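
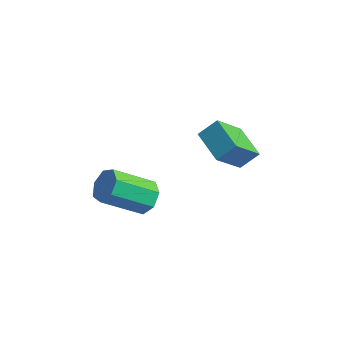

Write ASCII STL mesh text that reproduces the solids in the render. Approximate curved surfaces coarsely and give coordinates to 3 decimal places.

solid 
facet normal -0.896 0.377 0.233
outer loop
vertex -2.015 2.423 3.245
vertex -1.552 3.098 3.933
vertex -1.823 3.785 1.779
endloop
endfacet
facet normal -0.432 -0.632 -0.644
outer loop
vertex -0.388 3.182 1.407
vertex -2.015 2.423 3.245
vertex -1.823 3.785 1.779
endloop
endfacet
facet normal -0.896 0.377 0.233
outer loop
vertex -1.823 3.785 1.779
vertex -1.552 3.098 3.933
vertex -1.36 4.46 2.468
endloop
endfacet
facet normal 0.096 0.678 -0.729
outer loop
vertex -1.36 4.46 2.468
vertex -0.388 3.182 1.407
vertex -1.823 3.785 1.779
endloop
endfacet
facet normal -0.096 -0.678 0.729
outer loop
vertex -2.015 2.423 3.245
vertex -0.117 2.495 3.561
vertex -1.552 3.098 3.933
endloop
endfacet
facet normal -0.433 -0.631 -0.644
outer loop
vertex -0.58 1.82 2.872
vertex -2.015 2.423 3.245
vertex -0.388 3.182 1.407
endloop
endfacet
facet normal -0.096 -0.678 0.729
outer loop
vertex -0.58 1.82 2.872
vertex -0.117 2.495 3.561
vertex -2.015 2.423 3.245
endloop
endfacet
facet normal 0.432 0.631 0.644
outer loop
vertex -1.552 3.098 3.933
vertex -0.117 2.495 3.561
vertex -1.36 4.46 2.468
endloop
endfacet
facet normal 0.095 0.678 -0.729
outer loop
vertex 0.075 3.857 2.095
vertex -0.388 3.182 1.407
vertex -1.36 4.46 2.468
endloop
endfacet
facet normal 0.433 0.632 0.643
outer loop
vertex -1.36 4.46 2.468
vertex -0.117 2.495 3.561
vertex 0.075 3.857 2.095
endloop
endfacet
facet normal 0.896 -0.377 -0.233
outer loop
vertex 0.075 3.857 2.095
vertex -0.58 1.82 2.872
vertex -0.388 3.182 1.407
endloop
endfacet
facet normal 0.896 -0.377 -0.233
outer loop
vertex -0.117 2.495 3.561
vertex -0.58 1.82 2.872
vertex 0.075 3.857 2.095
endloop
endfacet
facet normal 0.496 0.642 -0.585
outer loop
vertex -1.736 -0.736 0.987
vertex -2.432 -0.326 0.847
vertex -1.881 -0.209 1.443
endloop
endfacet
facet normal 0.844 -0.198 0.498
outer loop
vertex -1.736 -0.736 0.987
vertex -1.881 -0.209 1.443
vertex -2.792 -2.103 2.233
endloop
endfacet
facet normal 0.844 -0.198 0.498
outer loop
vertex -2.792 -2.103 2.233
vertex -1.881 -0.209 1.443
vertex -2.937 -1.576 2.689
endloop
endfacet
facet normal -0.495 -0.642 0.585
outer loop
vertex -2.792 -2.103 2.233
vertex -2.937 -1.576 2.689
vertex -3.488 -1.694 2.093
endloop
endfacet
facet normal 0.497 0.641 -0.585
outer loop
vertex -1.881 -0.209 1.443
vertex -2.432 -0.326 0.847
vertex -2.441 0.23 1.449
endloop
endfacet
facet normal 0.366 0.456 0.811
outer loop
vertex -1.881 -0.209 1.443
vertex -2.441 0.23 1.449
vertex -2.937 -1.576 2.689
endloop
endfacet
facet normal 0.367 0.456 0.811
outer loop
vertex -2.937 -1.576 2.689
vertex -2.441 0.23 1.449
vertex -3.497 -1.137 2.696
endloop
endfacet
facet normal -0.496 -0.642 0.585
outer loop
vertex -2.937 -1.576 2.689
vertex -3.497 -1.137 2.696
vertex -3.488 -1.694 2.093
endloop
endfacet
facet normal 0.495 0.642 -0.585
outer loop
vertex -2.441 0.23 1.449
vertex -2.432 -0.326 0.847
vertex -2.994 0.25 1.003
endloop
endfacet
facet normal -0.386 0.766 0.513
outer loop
vertex -2.441 0.23 1.449
vertex -2.994 0.25 1.003
vertex -3.497 -1.137 2.696
endloop
endfacet
facet normal -0.387 0.766 0.513
outer loop
vertex -3.497 -1.137 2.696
vertex -2.994 0.25 1.003
vertex -4.05 -1.117 2.249
endloop
endfacet
facet normal -0.496 -0.641 0.585
outer loop
vertex -3.497 -1.137 2.696
vertex -4.05 -1.117 2.249
vertex -3.488 -1.694 2.093
endloop
endfacet
facet normal 0.496 0.642 -0.585
outer loop
vertex -2.994 0.25 1.003
vertex -2.432 -0.326 0.847
vertex -3.124 -0.164 0.438
endloop
endfacet
facet normal -0.849 0.500 -0.171
outer loop
vertex -2.994 0.25 1.003
vertex -3.124 -0.164 0.438
vertex -4.05 -1.117 2.249
endloop
endfacet
facet normal -0.849 0.500 -0.171
outer loop
vertex -4.05 -1.117 2.249
vertex -3.124 -0.164 0.438
vertex -4.18 -1.531 1.685
endloop
endfacet
facet normal -0.496 -0.641 0.585
outer loop
vertex -4.05 -1.117 2.249
vertex -4.18 -1.531 1.685
vertex -3.488 -1.694 2.093
endloop
endfacet
facet normal 0.496 0.641 -0.585
outer loop
vertex -3.124 -0.164 0.438
vertex -2.432 -0.326 0.847
vertex -2.733 -0.7 0.182
endloop
endfacet
facet normal -0.672 -0.143 -0.726
outer loop
vertex -3.124 -0.164 0.438
vertex -2.733 -0.7 0.182
vertex -4.18 -1.531 1.685
endloop
endfacet
facet normal -0.673 -0.142 -0.726
outer loop
vertex -4.18 -1.531 1.685
vertex -2.733 -0.7 0.182
vertex -3.789 -2.067 1.428
endloop
endfacet
facet normal -0.496 -0.642 0.585
outer loop
vertex -4.18 -1.531 1.685
vertex -3.789 -2.067 1.428
vertex -3.488 -1.694 2.093
endloop
endfacet
facet normal 0.496 0.642 -0.585
outer loop
vertex -2.733 -0.7 0.182
vertex -2.432 -0.326 0.847
vertex -2.115 -0.955 0.426
endloop
endfacet
facet normal 0.010 -0.678 -0.735
outer loop
vertex -2.733 -0.7 0.182
vertex -2.115 -0.955 0.426
vertex -3.789 -2.067 1.428
endloop
endfacet
facet normal 0.010 -0.678 -0.735
outer loop
vertex -3.789 -2.067 1.428
vertex -2.115 -0.955 0.426
vertex -3.171 -2.322 1.672
endloop
endfacet
facet normal -0.496 -0.642 0.585
outer loop
vertex -3.789 -2.067 1.428
vertex -3.171 -2.322 1.672
vertex -3.488 -1.694 2.093
endloop
endfacet
facet normal 0.496 0.642 -0.585
outer loop
vertex -2.115 -0.955 0.426
vertex -2.432 -0.326 0.847
vertex -1.736 -0.736 0.987
endloop
endfacet
facet normal 0.686 -0.702 -0.189
outer loop
vertex -2.115 -0.955 0.426
vertex -1.736 -0.736 0.987
vertex -3.171 -2.322 1.672
endloop
endfacet
facet normal 0.686 -0.702 -0.189
outer loop
vertex -3.171 -2.322 1.672
vertex -1.736 -0.736 0.987
vertex -2.792 -2.103 2.233
endloop
endfacet
facet normal -0.495 -0.642 0.585
outer loop
vertex -3.171 -2.322 1.672
vertex -2.792 -2.103 2.233
vertex -3.488 -1.694 2.093
endloop
endfacet

endsolid


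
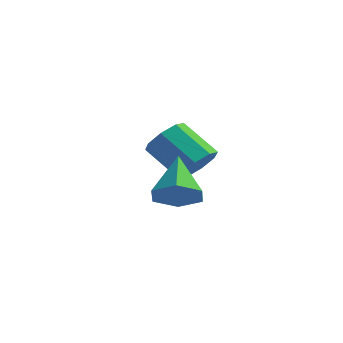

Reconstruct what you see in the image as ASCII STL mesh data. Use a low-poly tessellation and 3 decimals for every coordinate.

solid 
facet normal 0.783 -0.006 -0.622
outer loop
vertex 1.925 1.739 1.342
vertex 1.447 1.865 0.739
vertex 1.843 2.32 1.233
endloop
endfacet
facet normal 0.606 0.228 0.762
outer loop
vertex 1.925 1.739 1.342
vertex 1.843 2.32 1.233
vertex 0.71 1.748 2.305
endloop
endfacet
facet normal 0.606 0.227 0.762
outer loop
vertex 0.71 1.748 2.305
vertex 1.843 2.32 1.233
vertex 0.629 2.33 2.196
endloop
endfacet
facet normal -0.784 0.007 0.621
outer loop
vertex 0.71 1.748 2.305
vertex 0.629 2.33 2.196
vertex 0.233 1.875 1.701
endloop
endfacet
facet normal 0.783 -0.007 -0.622
outer loop
vertex 1.843 2.32 1.233
vertex 1.447 1.865 0.739
vertex 1.53 2.635 0.835
endloop
endfacet
facet normal 0.333 0.849 0.410
outer loop
vertex 1.843 2.32 1.233
vertex 1.53 2.635 0.835
vertex 0.629 2.33 2.196
endloop
endfacet
facet normal 0.331 0.850 0.410
outer loop
vertex 0.629 2.33 2.196
vertex 1.53 2.635 0.835
vertex 0.315 2.644 1.798
endloop
endfacet
facet normal -0.783 0.005 0.622
outer loop
vertex 0.629 2.33 2.196
vertex 0.315 2.644 1.798
vertex 0.233 1.875 1.701
endloop
endfacet
facet normal 0.784 -0.007 -0.621
outer loop
vertex 1.53 2.635 0.835
vertex 1.447 1.865 0.739
vertex 1.168 2.499 0.38
endloop
endfacet
facet normal -0.137 0.974 -0.182
outer loop
vertex 1.53 2.635 0.835
vertex 1.168 2.499 0.38
vertex 0.315 2.644 1.798
endloop
endfacet
facet normal -0.137 0.974 -0.182
outer loop
vertex 0.315 2.644 1.798
vertex 1.168 2.499 0.38
vertex -0.047 2.508 1.343
endloop
endfacet
facet normal -0.783 0.005 0.622
outer loop
vertex 0.315 2.644 1.798
vertex -0.047 2.508 1.343
vertex 0.233 1.875 1.701
endloop
endfacet
facet normal 0.784 -0.006 -0.621
outer loop
vertex 1.168 2.499 0.38
vertex 1.447 1.865 0.739
vertex 0.97 1.992 0.135
endloop
endfacet
facet normal -0.525 0.528 -0.668
outer loop
vertex 1.168 2.499 0.38
vertex 0.97 1.992 0.135
vertex -0.047 2.508 1.343
endloop
endfacet
facet normal -0.525 0.528 -0.668
outer loop
vertex -0.047 2.508 1.343
vertex 0.97 1.992 0.135
vertex -0.245 2.001 1.098
endloop
endfacet
facet normal -0.783 0.005 0.622
outer loop
vertex -0.047 2.508 1.343
vertex -0.245 2.001 1.098
vertex 0.233 1.875 1.701
endloop
endfacet
facet normal 0.784 -0.007 -0.621
outer loop
vertex 0.97 1.992 0.135
vertex 1.447 1.865 0.739
vertex 1.051 1.41 0.244
endloop
endfacet
facet normal -0.606 -0.227 -0.762
outer loop
vertex 0.97 1.992 0.135
vertex 1.051 1.41 0.244
vertex -0.245 2.001 1.098
endloop
endfacet
facet normal -0.606 -0.228 -0.762
outer loop
vertex -0.245 2.001 1.098
vertex 1.051 1.41 0.244
vertex -0.163 1.42 1.207
endloop
endfacet
facet normal -0.783 0.006 0.622
outer loop
vertex -0.245 2.001 1.098
vertex -0.163 1.42 1.207
vertex 0.233 1.875 1.701
endloop
endfacet
facet normal 0.783 -0.005 -0.622
outer loop
vertex 1.051 1.41 0.244
vertex 1.447 1.865 0.739
vertex 1.365 1.096 0.642
endloop
endfacet
facet normal -0.332 -0.850 -0.409
outer loop
vertex 1.051 1.41 0.244
vertex 1.365 1.096 0.642
vertex -0.163 1.42 1.207
endloop
endfacet
facet normal -0.332 -0.849 -0.411
outer loop
vertex -0.163 1.42 1.207
vertex 1.365 1.096 0.642
vertex 0.15 1.105 1.605
endloop
endfacet
facet normal -0.783 0.007 0.622
outer loop
vertex -0.163 1.42 1.207
vertex 0.15 1.105 1.605
vertex 0.233 1.875 1.701
endloop
endfacet
facet normal 0.783 -0.005 -0.622
outer loop
vertex 1.365 1.096 0.642
vertex 1.447 1.865 0.739
vertex 1.727 1.232 1.097
endloop
endfacet
facet normal 0.137 -0.974 0.182
outer loop
vertex 1.365 1.096 0.642
vertex 1.727 1.232 1.097
vertex 0.15 1.105 1.605
endloop
endfacet
facet normal 0.137 -0.974 0.182
outer loop
vertex 0.15 1.105 1.605
vertex 1.727 1.232 1.097
vertex 0.512 1.241 2.06
endloop
endfacet
facet normal -0.784 0.007 0.621
outer loop
vertex 0.15 1.105 1.605
vertex 0.512 1.241 2.06
vertex 0.233 1.875 1.701
endloop
endfacet
facet normal 0.783 -0.005 -0.622
outer loop
vertex 1.727 1.232 1.097
vertex 1.447 1.865 0.739
vertex 1.925 1.739 1.342
endloop
endfacet
facet normal 0.525 -0.528 0.668
outer loop
vertex 1.727 1.232 1.097
vertex 1.925 1.739 1.342
vertex 0.512 1.241 2.06
endloop
endfacet
facet normal 0.525 -0.528 0.668
outer loop
vertex 0.512 1.241 2.06
vertex 1.925 1.739 1.342
vertex 0.71 1.748 2.305
endloop
endfacet
facet normal -0.784 0.006 0.621
outer loop
vertex 0.512 1.241 2.06
vertex 0.71 1.748 2.305
vertex 0.233 1.875 1.701
endloop
endfacet
facet normal 0.394 -0.646 -0.654
outer loop
vertex 3.423 -1.036 0.589
vertex 2.954 -1.625 0.888
vertex 2.688 -1.167 0.275
endloop
endfacet
facet normal -0.018 0.937 -0.349
outer loop
vertex 3.423 -1.036 0.589
vertex 2.688 -1.167 0.275
vertex 2.286 -0.535 1.992
endloop
endfacet
facet normal 0.396 -0.645 -0.654
outer loop
vertex 2.688 -1.167 0.275
vertex 2.954 -1.625 0.888
vertex 2.219 -1.757 0.573
endloop
endfacet
facet normal -0.810 0.462 -0.360
outer loop
vertex 2.688 -1.167 0.275
vertex 2.219 -1.757 0.573
vertex 2.286 -0.535 1.992
endloop
endfacet
facet normal 0.396 -0.645 -0.654
outer loop
vertex 2.219 -1.757 0.573
vertex 2.954 -1.625 0.888
vertex 2.485 -2.215 1.186
endloop
endfacet
facet normal -0.944 -0.227 0.240
outer loop
vertex 2.219 -1.757 0.573
vertex 2.485 -2.215 1.186
vertex 2.286 -0.535 1.992
endloop
endfacet
facet normal 0.395 -0.645 -0.654
outer loop
vertex 2.485 -2.215 1.186
vertex 2.954 -1.625 0.888
vertex 3.22 -2.083 1.5
endloop
endfacet
facet normal -0.284 -0.442 0.851
outer loop
vertex 2.485 -2.215 1.186
vertex 3.22 -2.083 1.5
vertex 2.286 -0.535 1.992
endloop
endfacet
facet normal 0.395 -0.645 -0.654
outer loop
vertex 3.22 -2.083 1.5
vertex 2.954 -1.625 0.888
vertex 3.689 -1.494 1.202
endloop
endfacet
facet normal 0.507 0.032 0.861
outer loop
vertex 3.22 -2.083 1.5
vertex 3.689 -1.494 1.202
vertex 2.286 -0.535 1.992
endloop
endfacet
facet normal 0.394 -0.646 -0.654
outer loop
vertex 3.689 -1.494 1.202
vertex 2.954 -1.625 0.888
vertex 3.423 -1.036 0.589
endloop
endfacet
facet normal 0.641 0.722 0.261
outer loop
vertex 3.689 -1.494 1.202
vertex 3.423 -1.036 0.589
vertex 2.286 -0.535 1.992
endloop
endfacet

endsolid


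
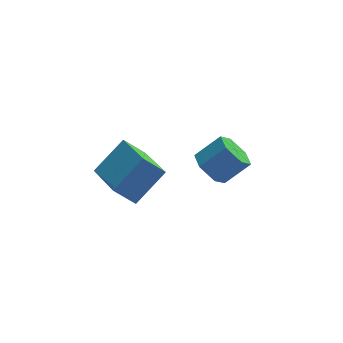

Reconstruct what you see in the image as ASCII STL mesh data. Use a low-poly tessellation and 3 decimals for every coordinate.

solid 
facet normal -0.698 0.061 0.714
outer loop
vertex -0.057 -4.123 2.756
vertex -0.49 -2.501 2.195
vertex -1.006 -4.681 1.876
endloop
endfacet
facet normal 0.244 -0.916 0.318
outer loop
vertex -0.35 -4.739 1.205
vertex -0.057 -4.123 2.756
vertex -1.006 -4.681 1.876
endloop
endfacet
facet normal -0.698 0.061 0.714
outer loop
vertex -1.006 -4.681 1.876
vertex -0.49 -2.501 2.195
vertex -1.439 -3.06 1.315
endloop
endfacet
facet normal -0.673 -0.396 -0.624
outer loop
vertex -1.439 -3.06 1.315
vertex -0.35 -4.739 1.205
vertex -1.006 -4.681 1.876
endloop
endfacet
facet normal 0.674 0.396 0.624
outer loop
vertex -0.057 -4.123 2.756
vertex 0.166 -2.559 1.524
vertex -0.49 -2.501 2.195
endloop
endfacet
facet normal 0.245 -0.916 0.317
outer loop
vertex 0.599 -4.18 2.085
vertex -0.057 -4.123 2.756
vertex -0.35 -4.739 1.205
endloop
endfacet
facet normal 0.673 0.396 0.625
outer loop
vertex 0.599 -4.18 2.085
vertex 0.166 -2.559 1.524
vertex -0.057 -4.123 2.756
endloop
endfacet
facet normal -0.244 0.916 -0.318
outer loop
vertex -0.49 -2.501 2.195
vertex 0.166 -2.559 1.524
vertex -1.439 -3.06 1.315
endloop
endfacet
facet normal -0.673 -0.396 -0.625
outer loop
vertex -0.783 -3.117 0.644
vertex -0.35 -4.739 1.205
vertex -1.439 -3.06 1.315
endloop
endfacet
facet normal -0.245 0.916 -0.317
outer loop
vertex -1.439 -3.06 1.315
vertex 0.166 -2.559 1.524
vertex -0.783 -3.117 0.644
endloop
endfacet
facet normal 0.698 -0.061 -0.714
outer loop
vertex -0.783 -3.117 0.644
vertex 0.599 -4.18 2.085
vertex -0.35 -4.739 1.205
endloop
endfacet
facet normal 0.698 -0.061 -0.714
outer loop
vertex 0.166 -2.559 1.524
vertex 0.599 -4.18 2.085
vertex -0.783 -3.117 0.644
endloop
endfacet
facet normal -0.747 -0.128 -0.652
outer loop
vertex 2.864 -1.005 -1.832
vertex 2.42 -0.643 -1.395
vertex 2.798 -0.291 -1.897
endloop
endfacet
facet normal 0.658 -0.008 -0.753
outer loop
vertex 2.864 -1.005 -1.832
vertex 2.798 -0.291 -1.897
vertex 3.723 -0.859 -1.082
endloop
endfacet
facet normal 0.658 -0.008 -0.753
outer loop
vertex 3.723 -0.859 -1.082
vertex 2.798 -0.291 -1.897
vertex 3.658 -0.145 -1.146
endloop
endfacet
facet normal 0.747 0.127 0.653
outer loop
vertex 3.723 -0.859 -1.082
vertex 3.658 -0.145 -1.146
vertex 3.28 -0.497 -0.645
endloop
endfacet
facet normal -0.747 -0.127 -0.652
outer loop
vertex 2.798 -0.291 -1.897
vertex 2.42 -0.643 -1.395
vertex 2.355 0.071 -1.46
endloop
endfacet
facet normal 0.251 0.855 -0.454
outer loop
vertex 2.798 -0.291 -1.897
vertex 2.355 0.071 -1.46
vertex 3.658 -0.145 -1.146
endloop
endfacet
facet normal 0.251 0.855 -0.454
outer loop
vertex 3.658 -0.145 -1.146
vertex 2.355 0.071 -1.46
vertex 3.214 0.217 -0.71
endloop
endfacet
facet normal 0.746 0.128 0.653
outer loop
vertex 3.658 -0.145 -1.146
vertex 3.214 0.217 -0.71
vertex 3.28 -0.497 -0.645
endloop
endfacet
facet normal -0.747 -0.127 -0.652
outer loop
vertex 2.355 0.071 -1.46
vertex 2.42 -0.643 -1.395
vertex 1.977 -0.281 -0.958
endloop
endfacet
facet normal -0.407 0.863 0.299
outer loop
vertex 2.355 0.071 -1.46
vertex 1.977 -0.281 -0.958
vertex 3.214 0.217 -0.71
endloop
endfacet
facet normal -0.407 0.863 0.299
outer loop
vertex 3.214 0.217 -0.71
vertex 1.977 -0.281 -0.958
vertex 2.836 -0.135 -0.208
endloop
endfacet
facet normal 0.747 0.128 0.652
outer loop
vertex 3.214 0.217 -0.71
vertex 2.836 -0.135 -0.208
vertex 3.28 -0.497 -0.645
endloop
endfacet
facet normal -0.747 -0.127 -0.653
outer loop
vertex 1.977 -0.281 -0.958
vertex 2.42 -0.643 -1.395
vertex 2.042 -0.995 -0.894
endloop
endfacet
facet normal -0.658 0.008 0.753
outer loop
vertex 1.977 -0.281 -0.958
vertex 2.042 -0.995 -0.894
vertex 2.836 -0.135 -0.208
endloop
endfacet
facet normal -0.658 0.008 0.753
outer loop
vertex 2.836 -0.135 -0.208
vertex 2.042 -0.995 -0.894
vertex 2.902 -0.849 -0.143
endloop
endfacet
facet normal 0.747 0.128 0.652
outer loop
vertex 2.836 -0.135 -0.208
vertex 2.902 -0.849 -0.143
vertex 3.28 -0.497 -0.645
endloop
endfacet
facet normal -0.746 -0.128 -0.653
outer loop
vertex 2.042 -0.995 -0.894
vertex 2.42 -0.643 -1.395
vertex 2.486 -1.357 -1.33
endloop
endfacet
facet normal -0.251 -0.855 0.454
outer loop
vertex 2.042 -0.995 -0.894
vertex 2.486 -1.357 -1.33
vertex 2.902 -0.849 -0.143
endloop
endfacet
facet normal -0.251 -0.855 0.454
outer loop
vertex 2.902 -0.849 -0.143
vertex 2.486 -1.357 -1.33
vertex 3.345 -1.211 -0.58
endloop
endfacet
facet normal 0.747 0.127 0.652
outer loop
vertex 2.902 -0.849 -0.143
vertex 3.345 -1.211 -0.58
vertex 3.28 -0.497 -0.645
endloop
endfacet
facet normal -0.747 -0.128 -0.652
outer loop
vertex 2.486 -1.357 -1.33
vertex 2.42 -0.643 -1.395
vertex 2.864 -1.005 -1.832
endloop
endfacet
facet normal 0.407 -0.863 -0.299
outer loop
vertex 2.486 -1.357 -1.33
vertex 2.864 -1.005 -1.832
vertex 3.345 -1.211 -0.58
endloop
endfacet
facet normal 0.407 -0.863 -0.299
outer loop
vertex 3.345 -1.211 -0.58
vertex 2.864 -1.005 -1.832
vertex 3.723 -0.859 -1.082
endloop
endfacet
facet normal 0.747 0.127 0.652
outer loop
vertex 3.345 -1.211 -0.58
vertex 3.723 -0.859 -1.082
vertex 3.28 -0.497 -0.645
endloop
endfacet

endsolid


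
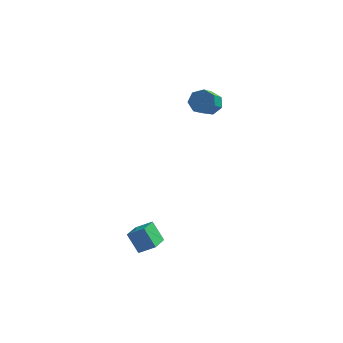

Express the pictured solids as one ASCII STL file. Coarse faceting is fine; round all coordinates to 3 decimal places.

solid 
facet normal 0.153 0.769 -0.621
outer loop
vertex -1.345 2.938 3.108
vertex -2.03 3.144 3.194
vertex -1.451 3.337 3.576
endloop
endfacet
facet normal 0.973 -0.010 0.229
outer loop
vertex -1.345 2.938 3.108
vertex -1.451 3.337 3.576
vertex -1.546 1.93 3.92
endloop
endfacet
facet normal 0.974 -0.010 0.228
outer loop
vertex -1.546 1.93 3.92
vertex -1.451 3.337 3.576
vertex -1.652 2.329 4.389
endloop
endfacet
facet normal -0.154 -0.769 0.620
outer loop
vertex -1.546 1.93 3.92
vertex -1.652 2.329 4.389
vertex -2.23 2.136 4.006
endloop
endfacet
facet normal 0.153 0.769 -0.621
outer loop
vertex -1.451 3.337 3.576
vertex -2.03 3.144 3.194
vertex -1.993 3.591 3.757
endloop
endfacet
facet normal 0.475 0.493 0.729
outer loop
vertex -1.451 3.337 3.576
vertex -1.993 3.591 3.757
vertex -1.652 2.329 4.389
endloop
endfacet
facet normal 0.475 0.493 0.729
outer loop
vertex -1.652 2.329 4.389
vertex -1.993 3.591 3.757
vertex -2.194 2.583 4.57
endloop
endfacet
facet normal -0.154 -0.770 0.620
outer loop
vertex -1.652 2.329 4.389
vertex -2.194 2.583 4.57
vertex -2.23 2.136 4.006
endloop
endfacet
facet normal 0.153 0.769 -0.621
outer loop
vertex -1.993 3.591 3.757
vertex -2.03 3.144 3.194
vertex -2.562 3.508 3.514
endloop
endfacet
facet normal -0.382 0.625 0.681
outer loop
vertex -1.993 3.591 3.757
vertex -2.562 3.508 3.514
vertex -2.194 2.583 4.57
endloop
endfacet
facet normal -0.383 0.625 0.681
outer loop
vertex -2.194 2.583 4.57
vertex -2.562 3.508 3.514
vertex -2.763 2.5 4.326
endloop
endfacet
facet normal -0.154 -0.770 0.620
outer loop
vertex -2.194 2.583 4.57
vertex -2.763 2.5 4.326
vertex -2.23 2.136 4.006
endloop
endfacet
facet normal 0.154 0.769 -0.620
outer loop
vertex -2.562 3.508 3.514
vertex -2.03 3.144 3.194
vertex -2.731 3.151 3.029
endloop
endfacet
facet normal -0.951 0.286 0.120
outer loop
vertex -2.562 3.508 3.514
vertex -2.731 3.151 3.029
vertex -2.763 2.5 4.326
endloop
endfacet
facet normal -0.951 0.285 0.120
outer loop
vertex -2.763 2.5 4.326
vertex -2.731 3.151 3.029
vertex -2.931 2.143 3.842
endloop
endfacet
facet normal -0.153 -0.769 0.620
outer loop
vertex -2.763 2.5 4.326
vertex -2.931 2.143 3.842
vertex -2.23 2.136 4.006
endloop
endfacet
facet normal 0.154 0.769 -0.620
outer loop
vertex -2.731 3.151 3.029
vertex -2.03 3.144 3.194
vertex -2.371 2.789 2.669
endloop
endfacet
facet normal -0.803 -0.270 -0.532
outer loop
vertex -2.731 3.151 3.029
vertex -2.371 2.789 2.669
vertex -2.931 2.143 3.842
endloop
endfacet
facet normal -0.804 -0.268 -0.531
outer loop
vertex -2.931 2.143 3.842
vertex -2.371 2.789 2.669
vertex -2.572 1.781 3.481
endloop
endfacet
facet normal -0.153 -0.770 0.620
outer loop
vertex -2.931 2.143 3.842
vertex -2.572 1.781 3.481
vertex -2.23 2.136 4.006
endloop
endfacet
facet normal 0.154 0.769 -0.620
outer loop
vertex -2.371 2.789 2.669
vertex -2.03 3.144 3.194
vertex -1.754 2.694 2.704
endloop
endfacet
facet normal -0.051 -0.620 -0.783
outer loop
vertex -2.371 2.789 2.669
vertex -1.754 2.694 2.704
vertex -2.572 1.781 3.481
endloop
endfacet
facet normal -0.051 -0.620 -0.783
outer loop
vertex -2.572 1.781 3.481
vertex -1.754 2.694 2.704
vertex -1.955 1.686 3.516
endloop
endfacet
facet normal -0.154 -0.769 0.620
outer loop
vertex -2.572 1.781 3.481
vertex -1.955 1.686 3.516
vertex -2.23 2.136 4.006
endloop
endfacet
facet normal 0.154 0.769 -0.620
outer loop
vertex -1.754 2.694 2.704
vertex -2.03 3.144 3.194
vertex -1.345 2.938 3.108
endloop
endfacet
facet normal 0.740 -0.505 -0.444
outer loop
vertex -1.754 2.694 2.704
vertex -1.345 2.938 3.108
vertex -1.955 1.686 3.516
endloop
endfacet
facet normal 0.740 -0.505 -0.444
outer loop
vertex -1.955 1.686 3.516
vertex -1.345 2.938 3.108
vertex -1.546 1.93 3.92
endloop
endfacet
facet normal -0.154 -0.769 0.620
outer loop
vertex -1.955 1.686 3.516
vertex -1.546 1.93 3.92
vertex -2.23 2.136 4.006
endloop
endfacet
facet normal -0.529 0.325 0.784
outer loop
vertex -3.827 -4.118 -0.926
vertex -3.643 -3.05 -1.245
vertex -4.652 -4.14 -1.474
endloop
endfacet
facet normal -0.162 -0.945 0.282
outer loop
vertex -4.017 -4.53 -2.415
vertex -3.827 -4.118 -0.926
vertex -4.652 -4.14 -1.474
endloop
endfacet
facet normal -0.529 0.325 0.784
outer loop
vertex -4.652 -4.14 -1.474
vertex -3.643 -3.05 -1.245
vertex -4.468 -3.072 -1.793
endloop
endfacet
facet normal -0.833 -0.022 -0.553
outer loop
vertex -4.468 -3.072 -1.793
vertex -4.017 -4.53 -2.415
vertex -4.652 -4.14 -1.474
endloop
endfacet
facet normal 0.833 0.022 0.553
outer loop
vertex -3.827 -4.118 -0.926
vertex -3.008 -3.44 -2.186
vertex -3.643 -3.05 -1.245
endloop
endfacet
facet normal -0.162 -0.945 0.282
outer loop
vertex -3.192 -4.508 -1.867
vertex -3.827 -4.118 -0.926
vertex -4.017 -4.53 -2.415
endloop
endfacet
facet normal 0.833 0.022 0.553
outer loop
vertex -3.192 -4.508 -1.867
vertex -3.008 -3.44 -2.186
vertex -3.827 -4.118 -0.926
endloop
endfacet
facet normal 0.162 0.945 -0.282
outer loop
vertex -3.643 -3.05 -1.245
vertex -3.008 -3.44 -2.186
vertex -4.468 -3.072 -1.793
endloop
endfacet
facet normal -0.833 -0.022 -0.553
outer loop
vertex -3.833 -3.462 -2.734
vertex -4.017 -4.53 -2.415
vertex -4.468 -3.072 -1.793
endloop
endfacet
facet normal 0.162 0.945 -0.282
outer loop
vertex -4.468 -3.072 -1.793
vertex -3.008 -3.44 -2.186
vertex -3.833 -3.462 -2.734
endloop
endfacet
facet normal 0.529 -0.325 -0.784
outer loop
vertex -3.833 -3.462 -2.734
vertex -3.192 -4.508 -1.867
vertex -4.017 -4.53 -2.415
endloop
endfacet
facet normal 0.529 -0.325 -0.784
outer loop
vertex -3.008 -3.44 -2.186
vertex -3.192 -4.508 -1.867
vertex -3.833 -3.462 -2.734
endloop
endfacet

endsolid


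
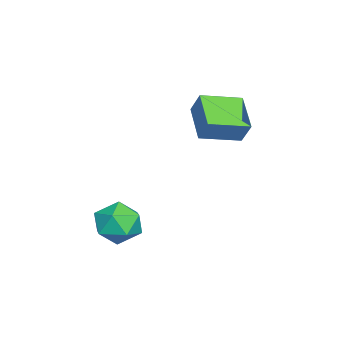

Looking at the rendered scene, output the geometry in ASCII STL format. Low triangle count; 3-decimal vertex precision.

solid 
facet normal -0.323 -0.389 -0.863
outer loop
vertex -0.936 0.77 1.646
vertex -1.913 2.553 1.208
vertex 0.79 1.478 0.682
endloop
endfacet
facet normal 0.469 -0.858 0.211
outer loop
vertex 1.213 1.987 1.812
vertex -0.936 0.77 1.646
vertex 0.79 1.478 0.682
endloop
endfacet
facet normal -0.323 -0.389 -0.863
outer loop
vertex 0.79 1.478 0.682
vertex -1.913 2.553 1.208
vertex -0.187 3.261 0.243
endloop
endfacet
facet normal 0.822 0.337 -0.459
outer loop
vertex -0.187 3.261 0.243
vertex 1.213 1.987 1.812
vertex 0.79 1.478 0.682
endloop
endfacet
facet normal -0.822 -0.337 0.460
outer loop
vertex -0.936 0.77 1.646
vertex -1.49 3.062 2.338
vertex -1.913 2.553 1.208
endloop
endfacet
facet normal 0.469 -0.858 0.210
outer loop
vertex -0.513 1.279 2.777
vertex -0.936 0.77 1.646
vertex 1.213 1.987 1.812
endloop
endfacet
facet normal -0.822 -0.337 0.459
outer loop
vertex -0.513 1.279 2.777
vertex -1.49 3.062 2.338
vertex -0.936 0.77 1.646
endloop
endfacet
facet normal -0.469 0.857 -0.211
outer loop
vertex -1.913 2.553 1.208
vertex -1.49 3.062 2.338
vertex -0.187 3.261 0.243
endloop
endfacet
facet normal 0.822 0.337 -0.459
outer loop
vertex 0.236 3.77 1.374
vertex 1.213 1.987 1.812
vertex -0.187 3.261 0.243
endloop
endfacet
facet normal -0.469 0.858 -0.210
outer loop
vertex -0.187 3.261 0.243
vertex -1.49 3.062 2.338
vertex 0.236 3.77 1.374
endloop
endfacet
facet normal 0.323 0.389 0.863
outer loop
vertex 0.236 3.77 1.374
vertex -0.513 1.279 2.777
vertex 1.213 1.987 1.812
endloop
endfacet
facet normal 0.322 0.389 0.863
outer loop
vertex -1.49 3.062 2.338
vertex -0.513 1.279 2.777
vertex 0.236 3.77 1.374
endloop
endfacet
facet normal -0.468 0.540 0.700
outer loop
vertex 2.587 -0.926 -3.379
vertex 3.143 -1.612 -2.478
vertex 3.702 -0.567 -2.911
endloop
endfacet
facet normal -0.348 0.931 0.114
outer loop
vertex 2.587 -0.926 -3.379
vertex 3.702 -0.567 -2.911
vertex 3.487 -0.495 -4.152
endloop
endfacet
facet normal -0.665 0.606 -0.436
outer loop
vertex 2.587 -0.926 -3.379
vertex 3.487 -0.495 -4.152
vertex 2.794 -1.495 -4.486
endloop
endfacet
facet normal -0.981 0.016 -0.192
outer loop
vertex 2.587 -0.926 -3.379
vertex 2.794 -1.495 -4.486
vertex 2.581 -2.185 -3.452
endloop
endfacet
facet normal -0.859 -0.026 0.511
outer loop
vertex 2.587 -0.926 -3.379
vertex 2.581 -2.185 -3.452
vertex 3.143 -1.612 -2.478
endloop
endfacet
facet normal 0.356 0.935 -0.007
outer loop
vertex 3.487 -0.495 -4.152
vertex 3.702 -0.567 -2.911
vertex 4.599 -0.915 -3.728
endloop
endfacet
facet normal 0.162 0.303 0.939
outer loop
vertex 3.702 -0.567 -2.911
vertex 3.143 -1.612 -2.478
vertex 4.386 -1.605 -2.694
endloop
endfacet
facet normal -0.473 -0.613 0.633
outer loop
vertex 3.143 -1.612 -2.478
vertex 2.581 -2.185 -3.452
vertex 3.693 -2.605 -3.028
endloop
endfacet
facet normal -0.670 -0.546 -0.503
outer loop
vertex 2.581 -2.185 -3.452
vertex 2.794 -1.495 -4.486
vertex 3.478 -2.533 -4.269
endloop
endfacet
facet normal -0.158 0.410 -0.898
outer loop
vertex 2.794 -1.495 -4.486
vertex 3.487 -0.495 -4.152
vertex 4.037 -1.488 -4.702
endloop
endfacet
facet normal 0.981 -0.016 0.192
outer loop
vertex 4.593 -2.174 -3.801
vertex 4.599 -0.915 -3.728
vertex 4.386 -1.605 -2.694
endloop
endfacet
facet normal 0.665 -0.606 0.436
outer loop
vertex 4.593 -2.174 -3.801
vertex 4.386 -1.605 -2.694
vertex 3.693 -2.605 -3.028
endloop
endfacet
facet normal 0.348 -0.931 -0.114
outer loop
vertex 4.593 -2.174 -3.801
vertex 3.693 -2.605 -3.028
vertex 3.478 -2.533 -4.269
endloop
endfacet
facet normal 0.468 -0.540 -0.700
outer loop
vertex 4.593 -2.174 -3.801
vertex 3.478 -2.533 -4.269
vertex 4.037 -1.488 -4.702
endloop
endfacet
facet normal 0.859 0.026 -0.511
outer loop
vertex 4.593 -2.174 -3.801
vertex 4.037 -1.488 -4.702
vertex 4.599 -0.915 -3.728
endloop
endfacet
facet normal 0.670 0.546 0.503
outer loop
vertex 4.386 -1.605 -2.694
vertex 4.599 -0.915 -3.728
vertex 3.702 -0.567 -2.911
endloop
endfacet
facet normal 0.158 -0.410 0.898
outer loop
vertex 3.693 -2.605 -3.028
vertex 4.386 -1.605 -2.694
vertex 3.143 -1.612 -2.478
endloop
endfacet
facet normal -0.356 -0.935 0.007
outer loop
vertex 3.478 -2.533 -4.269
vertex 3.693 -2.605 -3.028
vertex 2.581 -2.185 -3.452
endloop
endfacet
facet normal -0.162 -0.303 -0.939
outer loop
vertex 4.037 -1.488 -4.702
vertex 3.478 -2.533 -4.269
vertex 2.794 -1.495 -4.486
endloop
endfacet
facet normal 0.473 0.613 -0.633
outer loop
vertex 4.599 -0.915 -3.728
vertex 4.037 -1.488 -4.702
vertex 3.487 -0.495 -4.152
endloop
endfacet

endsolid


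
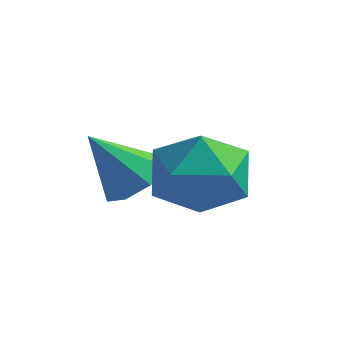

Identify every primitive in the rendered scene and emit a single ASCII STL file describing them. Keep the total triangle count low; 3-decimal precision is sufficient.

solid 
facet normal -0.461 0.003 0.887
outer loop
vertex -0.527 2.261 0.446
vertex -0.721 1.427 0.348
vertex 0.017 1.656 0.731
endloop
endfacet
facet normal 0.072 0.477 0.876
outer loop
vertex -0.527 2.261 0.446
vertex 0.017 1.656 0.731
vertex 0.321 2.354 0.326
endloop
endfacet
facet normal -0.054 0.937 0.346
outer loop
vertex -0.527 2.261 0.446
vertex 0.321 2.354 0.326
vertex -0.229 2.556 -0.307
endloop
endfacet
facet normal -0.665 0.747 0.029
outer loop
vertex -0.527 2.261 0.446
vertex -0.229 2.556 -0.307
vertex -0.872 1.983 -0.293
endloop
endfacet
facet normal -0.916 0.170 0.364
outer loop
vertex -0.527 2.261 0.446
vertex -0.872 1.983 -0.293
vertex -0.721 1.427 0.348
endloop
endfacet
facet normal 0.676 0.127 0.726
outer loop
vertex 0.321 2.354 0.326
vertex 0.017 1.656 0.731
vertex 0.652 1.577 0.153
endloop
endfacet
facet normal -0.187 -0.641 0.744
outer loop
vertex 0.017 1.656 0.731
vertex -0.721 1.427 0.348
vertex 0.009 1.004 0.167
endloop
endfacet
facet normal -0.923 -0.370 -0.104
outer loop
vertex -0.721 1.427 0.348
vertex -0.872 1.983 -0.293
vertex -0.541 1.206 -0.466
endloop
endfacet
facet normal -0.516 0.564 -0.644
outer loop
vertex -0.872 1.983 -0.293
vertex -0.229 2.556 -0.307
vertex -0.237 1.904 -0.871
endloop
endfacet
facet normal 0.472 0.872 -0.132
outer loop
vertex -0.229 2.556 -0.307
vertex 0.321 2.354 0.326
vertex 0.501 2.133 -0.488
endloop
endfacet
facet normal 0.665 -0.747 -0.029
outer loop
vertex 0.307 1.299 -0.586
vertex 0.652 1.577 0.153
vertex 0.009 1.004 0.167
endloop
endfacet
facet normal 0.054 -0.937 -0.346
outer loop
vertex 0.307 1.299 -0.586
vertex 0.009 1.004 0.167
vertex -0.541 1.206 -0.466
endloop
endfacet
facet normal -0.072 -0.477 -0.876
outer loop
vertex 0.307 1.299 -0.586
vertex -0.541 1.206 -0.466
vertex -0.237 1.904 -0.871
endloop
endfacet
facet normal 0.461 -0.003 -0.887
outer loop
vertex 0.307 1.299 -0.586
vertex -0.237 1.904 -0.871
vertex 0.501 2.133 -0.488
endloop
endfacet
facet normal 0.916 -0.170 -0.364
outer loop
vertex 0.307 1.299 -0.586
vertex 0.501 2.133 -0.488
vertex 0.652 1.577 0.153
endloop
endfacet
facet normal 0.516 -0.564 0.644
outer loop
vertex 0.009 1.004 0.167
vertex 0.652 1.577 0.153
vertex 0.017 1.656 0.731
endloop
endfacet
facet normal -0.472 -0.872 0.132
outer loop
vertex -0.541 1.206 -0.466
vertex 0.009 1.004 0.167
vertex -0.721 1.427 0.348
endloop
endfacet
facet normal -0.676 -0.127 -0.726
outer loop
vertex -0.237 1.904 -0.871
vertex -0.541 1.206 -0.466
vertex -0.872 1.983 -0.293
endloop
endfacet
facet normal 0.187 0.641 -0.744
outer loop
vertex 0.501 2.133 -0.488
vertex -0.237 1.904 -0.871
vertex -0.229 2.556 -0.307
endloop
endfacet
facet normal 0.923 0.370 0.104
outer loop
vertex 0.652 1.577 0.153
vertex 0.501 2.133 -0.488
vertex 0.321 2.354 0.326
endloop
endfacet
facet normal 0.408 0.462 -0.787
outer loop
vertex -0.738 1.395 -0.367
vertex -1.28 1.673 -0.485
vertex -0.78 1.812 -0.144
endloop
endfacet
facet normal 0.640 -0.311 0.703
outer loop
vertex -0.738 1.395 -0.367
vertex -0.78 1.812 -0.144
vertex -1.76 1.127 0.445
endloop
endfacet
facet normal 0.408 0.463 -0.787
outer loop
vertex -0.78 1.812 -0.144
vertex -1.28 1.673 -0.485
vertex -1.116 2.147 -0.121
endloop
endfacet
facet normal 0.342 0.282 0.897
outer loop
vertex -0.78 1.812 -0.144
vertex -1.116 2.147 -0.121
vertex -1.76 1.127 0.445
endloop
endfacet
facet normal 0.408 0.463 -0.787
outer loop
vertex -1.116 2.147 -0.121
vertex -1.28 1.673 -0.485
vertex -1.547 2.204 -0.311
endloop
endfacet
facet normal -0.260 0.589 0.766
outer loop
vertex -1.116 2.147 -0.121
vertex -1.547 2.204 -0.311
vertex -1.76 1.127 0.445
endloop
endfacet
facet normal 0.407 0.463 -0.787
outer loop
vertex -1.547 2.204 -0.311
vertex -1.28 1.673 -0.485
vertex -1.821 1.95 -0.602
endloop
endfacet
facet normal -0.814 0.433 0.388
outer loop
vertex -1.547 2.204 -0.311
vertex -1.821 1.95 -0.602
vertex -1.76 1.127 0.445
endloop
endfacet
facet normal 0.407 0.462 -0.788
outer loop
vertex -1.821 1.95 -0.602
vertex -1.28 1.673 -0.485
vertex -1.779 1.533 -0.825
endloop
endfacet
facet normal -0.996 -0.092 -0.015
outer loop
vertex -1.821 1.95 -0.602
vertex -1.779 1.533 -0.825
vertex -1.76 1.127 0.445
endloop
endfacet
facet normal 0.407 0.462 -0.788
outer loop
vertex -1.779 1.533 -0.825
vertex -1.28 1.673 -0.485
vertex -1.443 1.198 -0.848
endloop
endfacet
facet normal -0.698 -0.685 -0.209
outer loop
vertex -1.779 1.533 -0.825
vertex -1.443 1.198 -0.848
vertex -1.76 1.127 0.445
endloop
endfacet
facet normal 0.408 0.462 -0.788
outer loop
vertex -1.443 1.198 -0.848
vertex -1.28 1.673 -0.485
vertex -1.012 1.141 -0.658
endloop
endfacet
facet normal -0.097 -0.992 -0.078
outer loop
vertex -1.443 1.198 -0.848
vertex -1.012 1.141 -0.658
vertex -1.76 1.127 0.445
endloop
endfacet
facet normal 0.408 0.462 -0.787
outer loop
vertex -1.012 1.141 -0.658
vertex -1.28 1.673 -0.485
vertex -0.738 1.395 -0.367
endloop
endfacet
facet normal 0.458 -0.837 0.300
outer loop
vertex -1.012 1.141 -0.658
vertex -0.738 1.395 -0.367
vertex -1.76 1.127 0.445
endloop
endfacet

endsolid


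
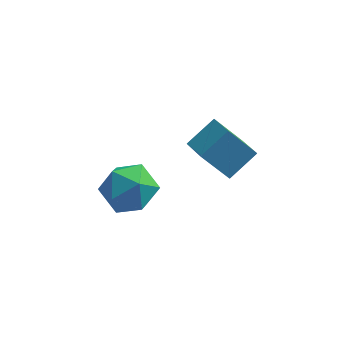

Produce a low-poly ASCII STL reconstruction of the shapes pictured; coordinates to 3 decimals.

solid 
facet normal -0.639 -0.048 0.767
outer loop
vertex 0.616 -2.485 3.919
vertex 0.05 -1.548 3.506
vertex -0.119 -3.219 3.261
endloop
endfacet
facet normal 0.484 -0.801 0.353
outer loop
vertex 0.77 -3.152 2.194
vertex 0.616 -2.485 3.919
vertex -0.119 -3.219 3.261
endloop
endfacet
facet normal -0.639 -0.048 0.767
outer loop
vertex -0.119 -3.219 3.261
vertex 0.05 -1.548 3.506
vertex -0.685 -2.282 2.848
endloop
endfacet
facet normal -0.598 -0.597 -0.535
outer loop
vertex -0.685 -2.282 2.848
vertex 0.77 -3.152 2.194
vertex -0.119 -3.219 3.261
endloop
endfacet
facet normal 0.598 0.597 0.535
outer loop
vertex 0.616 -2.485 3.919
vertex 0.939 -1.481 2.439
vertex 0.05 -1.548 3.506
endloop
endfacet
facet normal 0.484 -0.801 0.353
outer loop
vertex 1.505 -2.418 2.852
vertex 0.616 -2.485 3.919
vertex 0.77 -3.152 2.194
endloop
endfacet
facet normal 0.598 0.597 0.535
outer loop
vertex 1.505 -2.418 2.852
vertex 0.939 -1.481 2.439
vertex 0.616 -2.485 3.919
endloop
endfacet
facet normal -0.484 0.801 -0.353
outer loop
vertex 0.05 -1.548 3.506
vertex 0.939 -1.481 2.439
vertex -0.685 -2.282 2.848
endloop
endfacet
facet normal -0.598 -0.597 -0.535
outer loop
vertex 0.204 -2.215 1.781
vertex 0.77 -3.152 2.194
vertex -0.685 -2.282 2.848
endloop
endfacet
facet normal -0.484 0.801 -0.353
outer loop
vertex -0.685 -2.282 2.848
vertex 0.939 -1.481 2.439
vertex 0.204 -2.215 1.781
endloop
endfacet
facet normal 0.639 0.048 -0.767
outer loop
vertex 0.204 -2.215 1.781
vertex 1.505 -2.418 2.852
vertex 0.77 -3.152 2.194
endloop
endfacet
facet normal 0.639 0.048 -0.767
outer loop
vertex 0.939 -1.481 2.439
vertex 1.505 -2.418 2.852
vertex 0.204 -2.215 1.781
endloop
endfacet
facet normal -0.324 0.596 0.735
outer loop
vertex -3.185 -0.907 -0.303
vertex -3.164 -1.719 0.365
vertex -2.313 -1.112 0.248
endloop
endfacet
facet normal 0.062 0.964 0.260
outer loop
vertex -3.185 -0.907 -0.303
vertex -2.313 -1.112 0.248
vertex -2.243 -0.843 -0.766
endloop
endfacet
facet normal -0.247 0.891 -0.380
outer loop
vertex -3.185 -0.907 -0.303
vertex -2.243 -0.843 -0.766
vertex -3.051 -1.284 -1.275
endloop
endfacet
facet normal -0.825 0.480 -0.300
outer loop
vertex -3.185 -0.907 -0.303
vertex -3.051 -1.284 -1.275
vertex -3.62 -1.825 -0.576
endloop
endfacet
facet normal -0.872 0.297 0.389
outer loop
vertex -3.185 -0.907 -0.303
vertex -3.62 -1.825 -0.576
vertex -3.164 -1.719 0.365
endloop
endfacet
facet normal 0.710 0.667 0.226
outer loop
vertex -2.243 -0.843 -0.766
vertex -2.313 -1.112 0.248
vertex -1.64 -1.615 -0.384
endloop
endfacet
facet normal 0.085 0.072 0.994
outer loop
vertex -2.313 -1.112 0.248
vertex -3.164 -1.719 0.365
vertex -2.209 -2.156 0.315
endloop
endfacet
facet normal -0.801 -0.411 0.435
outer loop
vertex -3.164 -1.719 0.365
vertex -3.62 -1.825 -0.576
vertex -3.017 -2.597 -0.194
endloop
endfacet
facet normal -0.725 -0.116 -0.679
outer loop
vertex -3.62 -1.825 -0.576
vertex -3.051 -1.284 -1.275
vertex -2.947 -2.328 -1.208
endloop
endfacet
facet normal 0.209 0.550 -0.809
outer loop
vertex -3.051 -1.284 -1.275
vertex -2.243 -0.843 -0.766
vertex -2.096 -1.721 -1.325
endloop
endfacet
facet normal 0.825 -0.480 0.300
outer loop
vertex -2.075 -2.533 -0.657
vertex -1.64 -1.615 -0.384
vertex -2.209 -2.156 0.315
endloop
endfacet
facet normal 0.247 -0.891 0.380
outer loop
vertex -2.075 -2.533 -0.657
vertex -2.209 -2.156 0.315
vertex -3.017 -2.597 -0.194
endloop
endfacet
facet normal -0.062 -0.964 -0.260
outer loop
vertex -2.075 -2.533 -0.657
vertex -3.017 -2.597 -0.194
vertex -2.947 -2.328 -1.208
endloop
endfacet
facet normal 0.324 -0.596 -0.735
outer loop
vertex -2.075 -2.533 -0.657
vertex -2.947 -2.328 -1.208
vertex -2.096 -1.721 -1.325
endloop
endfacet
facet normal 0.872 -0.297 -0.389
outer loop
vertex -2.075 -2.533 -0.657
vertex -2.096 -1.721 -1.325
vertex -1.64 -1.615 -0.384
endloop
endfacet
facet normal 0.725 0.116 0.679
outer loop
vertex -2.209 -2.156 0.315
vertex -1.64 -1.615 -0.384
vertex -2.313 -1.112 0.248
endloop
endfacet
facet normal -0.209 -0.550 0.809
outer loop
vertex -3.017 -2.597 -0.194
vertex -2.209 -2.156 0.315
vertex -3.164 -1.719 0.365
endloop
endfacet
facet normal -0.710 -0.667 -0.226
outer loop
vertex -2.947 -2.328 -1.208
vertex -3.017 -2.597 -0.194
vertex -3.62 -1.825 -0.576
endloop
endfacet
facet normal -0.085 -0.072 -0.994
outer loop
vertex -2.096 -1.721 -1.325
vertex -2.947 -2.328 -1.208
vertex -3.051 -1.284 -1.275
endloop
endfacet
facet normal 0.801 0.411 -0.435
outer loop
vertex -1.64 -1.615 -0.384
vertex -2.096 -1.721 -1.325
vertex -2.243 -0.843 -0.766
endloop
endfacet

endsolid


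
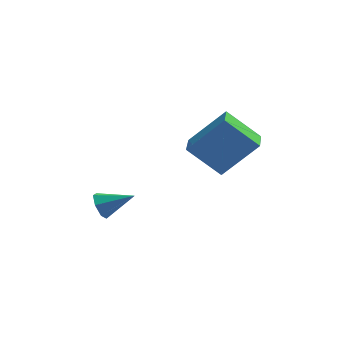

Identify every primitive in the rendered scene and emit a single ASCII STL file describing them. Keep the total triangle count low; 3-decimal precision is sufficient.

solid 
facet normal -0.913 -0.034 -0.406
outer loop
vertex -3.186 2.109 -4.012
vertex -3.447 2.356 -3.446
vertex -3.221 2.689 -3.982
endloop
endfacet
facet normal 0.721 0.079 -0.688
outer loop
vertex -3.186 2.109 -4.012
vertex -3.221 2.689 -3.982
vertex -2.113 2.404 -2.854
endloop
endfacet
facet normal -0.914 -0.032 -0.405
outer loop
vertex -3.221 2.689 -3.982
vertex -3.447 2.356 -3.446
vertex -3.425 3.018 -3.548
endloop
endfacet
facet normal 0.539 0.774 -0.333
outer loop
vertex -3.221 2.689 -3.982
vertex -3.425 3.018 -3.548
vertex -2.113 2.404 -2.854
endloop
endfacet
facet normal -0.913 -0.032 -0.406
outer loop
vertex -3.425 3.018 -3.548
vertex -3.447 2.356 -3.446
vertex -3.646 2.848 -3.038
endloop
endfacet
facet normal 0.213 0.896 0.391
outer loop
vertex -3.425 3.018 -3.548
vertex -3.646 2.848 -3.038
vertex -2.113 2.404 -2.854
endloop
endfacet
facet normal -0.913 -0.033 -0.406
outer loop
vertex -3.646 2.848 -3.038
vertex -3.447 2.356 -3.446
vertex -3.717 2.308 -2.835
endloop
endfacet
facet normal -0.010 0.353 0.936
outer loop
vertex -3.646 2.848 -3.038
vertex -3.717 2.308 -2.835
vertex -2.113 2.404 -2.854
endloop
endfacet
facet normal -0.913 -0.034 -0.406
outer loop
vertex -3.717 2.308 -2.835
vertex -3.447 2.356 -3.446
vertex -3.584 1.804 -3.092
endloop
endfacet
facet normal 0.037 -0.446 0.894
outer loop
vertex -3.717 2.308 -2.835
vertex -3.584 1.804 -3.092
vertex -2.113 2.404 -2.854
endloop
endfacet
facet normal -0.913 -0.033 -0.406
outer loop
vertex -3.584 1.804 -3.092
vertex -3.447 2.356 -3.446
vertex -3.348 1.715 -3.616
endloop
endfacet
facet normal 0.319 -0.900 0.297
outer loop
vertex -3.584 1.804 -3.092
vertex -3.348 1.715 -3.616
vertex -2.113 2.404 -2.854
endloop
endfacet
facet normal -0.913 -0.033 -0.407
outer loop
vertex -3.348 1.715 -3.616
vertex -3.447 2.356 -3.446
vertex -3.186 2.109 -4.012
endloop
endfacet
facet normal 0.624 -0.667 -0.408
outer loop
vertex -3.348 1.715 -3.616
vertex -3.186 2.109 -4.012
vertex -2.113 2.404 -2.854
endloop
endfacet
facet normal -0.734 0.089 0.673
outer loop
vertex 1.355 1.932 1.695
vertex 1.365 3.172 1.542
vertex -0.077 1.752 0.156
endloop
endfacet
facet normal -0.008 -0.992 0.123
outer loop
vertex 1.275 1.588 -1.082
vertex 1.355 1.932 1.695
vertex -0.077 1.752 0.156
endloop
endfacet
facet normal -0.735 0.089 0.673
outer loop
vertex -0.077 1.752 0.156
vertex 1.365 3.172 1.542
vertex -0.067 2.993 0.002
endloop
endfacet
facet normal -0.678 -0.085 -0.730
outer loop
vertex -0.067 2.993 0.002
vertex 1.275 1.588 -1.082
vertex -0.077 1.752 0.156
endloop
endfacet
facet normal 0.678 0.085 0.730
outer loop
vertex 1.355 1.932 1.695
vertex 2.717 3.008 0.304
vertex 1.365 3.172 1.542
endloop
endfacet
facet normal -0.008 -0.992 0.123
outer loop
vertex 2.707 1.767 0.458
vertex 1.355 1.932 1.695
vertex 1.275 1.588 -1.082
endloop
endfacet
facet normal 0.678 0.085 0.730
outer loop
vertex 2.707 1.767 0.458
vertex 2.717 3.008 0.304
vertex 1.355 1.932 1.695
endloop
endfacet
facet normal 0.008 0.992 -0.123
outer loop
vertex 1.365 3.172 1.542
vertex 2.717 3.008 0.304
vertex -0.067 2.993 0.002
endloop
endfacet
facet normal -0.678 -0.085 -0.730
outer loop
vertex 1.285 2.828 -1.235
vertex 1.275 1.588 -1.082
vertex -0.067 2.993 0.002
endloop
endfacet
facet normal 0.008 0.992 -0.124
outer loop
vertex -0.067 2.993 0.002
vertex 2.717 3.008 0.304
vertex 1.285 2.828 -1.235
endloop
endfacet
facet normal 0.735 -0.089 -0.673
outer loop
vertex 1.285 2.828 -1.235
vertex 2.707 1.767 0.458
vertex 1.275 1.588 -1.082
endloop
endfacet
facet normal 0.734 -0.089 -0.673
outer loop
vertex 2.717 3.008 0.304
vertex 2.707 1.767 0.458
vertex 1.285 2.828 -1.235
endloop
endfacet

endsolid


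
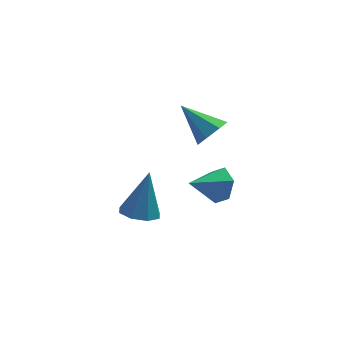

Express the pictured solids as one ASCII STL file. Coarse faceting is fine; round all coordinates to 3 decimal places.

solid 
facet normal 0.629 -0.522 -0.576
outer loop
vertex 2.077 1.533 2.62
vertex 1.496 1.408 2.099
vertex 2.015 2.004 2.125
endloop
endfacet
facet normal 0.482 0.664 0.571
outer loop
vertex 2.077 1.533 2.62
vertex 2.015 2.004 2.125
vertex 0.384 2.332 3.121
endloop
endfacet
facet normal 0.628 -0.521 -0.578
outer loop
vertex 2.015 2.004 2.125
vertex 1.496 1.408 2.099
vertex 1.561 2.026 1.612
endloop
endfacet
facet normal 0.145 0.986 -0.086
outer loop
vertex 2.015 2.004 2.125
vertex 1.561 2.026 1.612
vertex 0.384 2.332 3.121
endloop
endfacet
facet normal 0.629 -0.521 -0.577
outer loop
vertex 1.561 2.026 1.612
vertex 1.496 1.408 2.099
vertex 1.059 1.583 1.465
endloop
endfacet
facet normal -0.477 0.712 -0.516
outer loop
vertex 1.561 2.026 1.612
vertex 1.059 1.583 1.465
vertex 0.384 2.332 3.121
endloop
endfacet
facet normal 0.628 -0.522 -0.577
outer loop
vertex 1.059 1.583 1.465
vertex 1.496 1.408 2.099
vertex 0.886 1.009 1.796
endloop
endfacet
facet normal -0.917 0.048 -0.396
outer loop
vertex 1.059 1.583 1.465
vertex 0.886 1.009 1.796
vertex 0.384 2.332 3.121
endloop
endfacet
facet normal 0.628 -0.523 -0.576
outer loop
vertex 0.886 1.009 1.796
vertex 1.496 1.408 2.099
vertex 1.172 0.735 2.356
endloop
endfacet
facet normal -0.844 -0.504 0.184
outer loop
vertex 0.886 1.009 1.796
vertex 1.172 0.735 2.356
vertex 0.384 2.332 3.121
endloop
endfacet
facet normal 0.628 -0.523 -0.577
outer loop
vertex 1.172 0.735 2.356
vertex 1.496 1.408 2.099
vertex 1.702 0.968 2.722
endloop
endfacet
facet normal -0.311 -0.531 0.788
outer loop
vertex 1.172 0.735 2.356
vertex 1.702 0.968 2.722
vertex 0.384 2.332 3.121
endloop
endfacet
facet normal 0.629 -0.522 -0.576
outer loop
vertex 1.702 0.968 2.722
vertex 1.496 1.408 2.099
vertex 2.077 1.533 2.62
endloop
endfacet
facet normal 0.279 -0.012 0.960
outer loop
vertex 1.702 0.968 2.722
vertex 2.077 1.533 2.62
vertex 0.384 2.332 3.121
endloop
endfacet
facet normal -0.217 -0.268 -0.939
outer loop
vertex -0.458 2.369 -3.333
vertex -1.27 2.174 -3.09
vertex -0.872 2.889 -3.386
endloop
endfacet
facet normal 0.781 0.624 0.018
outer loop
vertex -0.458 2.369 -3.333
vertex -0.872 2.889 -3.386
vertex -0.81 2.746 -1.09
endloop
endfacet
facet normal -0.216 -0.269 -0.939
outer loop
vertex -0.872 2.889 -3.386
vertex -1.27 2.174 -3.09
vertex -1.519 2.989 -3.266
endloop
endfacet
facet normal 0.163 0.985 0.057
outer loop
vertex -0.872 2.889 -3.386
vertex -1.519 2.989 -3.266
vertex -0.81 2.746 -1.09
endloop
endfacet
facet normal -0.217 -0.269 -0.938
outer loop
vertex -1.519 2.989 -3.266
vertex -1.27 2.174 -3.09
vertex -2.02 2.612 -3.042
endloop
endfacet
facet normal -0.505 0.824 0.257
outer loop
vertex -1.519 2.989 -3.266
vertex -2.02 2.612 -3.042
vertex -0.81 2.746 -1.09
endloop
endfacet
facet normal -0.216 -0.268 -0.939
outer loop
vertex -2.02 2.612 -3.042
vertex -1.27 2.174 -3.09
vertex -2.083 1.979 -2.847
endloop
endfacet
facet normal -0.833 0.237 0.500
outer loop
vertex -2.02 2.612 -3.042
vertex -2.083 1.979 -2.847
vertex -0.81 2.746 -1.09
endloop
endfacet
facet normal -0.216 -0.268 -0.939
outer loop
vertex -2.083 1.979 -2.847
vertex -1.27 2.174 -3.09
vertex -1.669 1.46 -2.794
endloop
endfacet
facet normal -0.628 -0.435 0.645
outer loop
vertex -2.083 1.979 -2.847
vertex -1.669 1.46 -2.794
vertex -0.81 2.746 -1.09
endloop
endfacet
facet normal -0.216 -0.268 -0.939
outer loop
vertex -1.669 1.46 -2.794
vertex -1.27 2.174 -3.09
vertex -1.022 1.359 -2.914
endloop
endfacet
facet normal -0.012 -0.795 0.606
outer loop
vertex -1.669 1.46 -2.794
vertex -1.022 1.359 -2.914
vertex -0.81 2.746 -1.09
endloop
endfacet
facet normal -0.216 -0.268 -0.939
outer loop
vertex -1.022 1.359 -2.914
vertex -1.27 2.174 -3.09
vertex -0.52 1.736 -3.137
endloop
endfacet
facet normal 0.657 -0.635 0.406
outer loop
vertex -1.022 1.359 -2.914
vertex -0.52 1.736 -3.137
vertex -0.81 2.746 -1.09
endloop
endfacet
facet normal -0.216 -0.269 -0.938
outer loop
vertex -0.52 1.736 -3.137
vertex -1.27 2.174 -3.09
vertex -0.458 2.369 -3.333
endloop
endfacet
facet normal 0.986 -0.046 0.162
outer loop
vertex -0.52 1.736 -3.137
vertex -0.458 2.369 -3.333
vertex -0.81 2.746 -1.09
endloop
endfacet
facet normal 0.836 0.340 -0.431
outer loop
vertex 2.13 2.391 -0.759
vertex 1.898 2.004 -1.514
vertex 1.647 2.831 -1.349
endloop
endfacet
facet normal -0.380 0.565 0.732
outer loop
vertex 2.13 2.391 -0.759
vertex 1.647 2.831 -1.349
vertex 0.602 1.476 -0.846
endloop
endfacet
facet normal 0.836 0.340 -0.431
outer loop
vertex 1.647 2.831 -1.349
vertex 1.898 2.004 -1.514
vertex 1.415 2.443 -2.104
endloop
endfacet
facet normal -0.801 0.596 -0.060
outer loop
vertex 1.647 2.831 -1.349
vertex 1.415 2.443 -2.104
vertex 0.602 1.476 -0.846
endloop
endfacet
facet normal 0.836 0.340 -0.431
outer loop
vertex 1.415 2.443 -2.104
vertex 1.898 2.004 -1.514
vertex 1.666 1.616 -2.269
endloop
endfacet
facet normal -0.789 -0.119 -0.602
outer loop
vertex 1.415 2.443 -2.104
vertex 1.666 1.616 -2.269
vertex 0.602 1.476 -0.846
endloop
endfacet
facet normal 0.836 0.340 -0.431
outer loop
vertex 1.666 1.616 -2.269
vertex 1.898 2.004 -1.514
vertex 2.149 1.177 -1.679
endloop
endfacet
facet normal -0.357 -0.865 -0.352
outer loop
vertex 1.666 1.616 -2.269
vertex 2.149 1.177 -1.679
vertex 0.602 1.476 -0.846
endloop
endfacet
facet normal 0.836 0.340 -0.431
outer loop
vertex 2.149 1.177 -1.679
vertex 1.898 2.004 -1.514
vertex 2.381 1.564 -0.924
endloop
endfacet
facet normal 0.064 -0.896 0.440
outer loop
vertex 2.149 1.177 -1.679
vertex 2.381 1.564 -0.924
vertex 0.602 1.476 -0.846
endloop
endfacet
facet normal 0.836 0.340 -0.431
outer loop
vertex 2.381 1.564 -0.924
vertex 1.898 2.004 -1.514
vertex 2.13 2.391 -0.759
endloop
endfacet
facet normal 0.052 -0.180 0.982
outer loop
vertex 2.381 1.564 -0.924
vertex 2.13 2.391 -0.759
vertex 0.602 1.476 -0.846
endloop
endfacet

endsolid


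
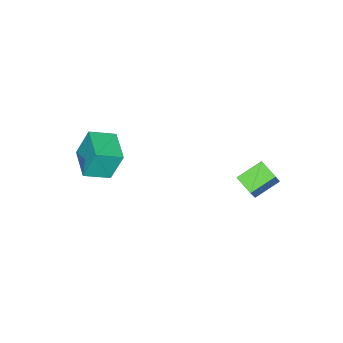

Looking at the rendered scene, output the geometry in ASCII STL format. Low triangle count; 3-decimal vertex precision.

solid 
facet normal -0.718 0.594 -0.364
outer loop
vertex 1.082 -2.88 2.727
vertex 2.445 -1.315 2.592
vertex 1.562 -3.462 0.832
endloop
endfacet
facet normal -0.655 -0.753 0.065
outer loop
vertex 2.775 -4.465 1.448
vertex 1.082 -2.88 2.727
vertex 1.562 -3.462 0.832
endloop
endfacet
facet normal -0.718 0.594 -0.364
outer loop
vertex 1.562 -3.462 0.832
vertex 2.445 -1.315 2.592
vertex 2.925 -1.897 0.697
endloop
endfacet
facet normal 0.236 -0.285 -0.929
outer loop
vertex 2.925 -1.897 0.697
vertex 2.775 -4.465 1.448
vertex 1.562 -3.462 0.832
endloop
endfacet
facet normal -0.236 0.285 0.929
outer loop
vertex 1.082 -2.88 2.727
vertex 3.658 -2.318 3.208
vertex 2.445 -1.315 2.592
endloop
endfacet
facet normal -0.655 -0.753 0.065
outer loop
vertex 2.295 -3.883 3.343
vertex 1.082 -2.88 2.727
vertex 2.775 -4.465 1.448
endloop
endfacet
facet normal -0.236 0.285 0.929
outer loop
vertex 2.295 -3.883 3.343
vertex 3.658 -2.318 3.208
vertex 1.082 -2.88 2.727
endloop
endfacet
facet normal 0.655 0.753 -0.065
outer loop
vertex 2.445 -1.315 2.592
vertex 3.658 -2.318 3.208
vertex 2.925 -1.897 0.697
endloop
endfacet
facet normal 0.236 -0.285 -0.929
outer loop
vertex 4.138 -2.9 1.313
vertex 2.775 -4.465 1.448
vertex 2.925 -1.897 0.697
endloop
endfacet
facet normal 0.655 0.753 -0.065
outer loop
vertex 2.925 -1.897 0.697
vertex 3.658 -2.318 3.208
vertex 4.138 -2.9 1.313
endloop
endfacet
facet normal 0.718 -0.594 0.364
outer loop
vertex 4.138 -2.9 1.313
vertex 2.295 -3.883 3.343
vertex 2.775 -4.465 1.448
endloop
endfacet
facet normal 0.718 -0.594 0.364
outer loop
vertex 3.658 -2.318 3.208
vertex 2.295 -3.883 3.343
vertex 4.138 -2.9 1.313
endloop
endfacet
facet normal -0.801 0.403 0.443
outer loop
vertex -3.67 3.866 0.26
vertex -3.341 5.05 -0.222
vertex -4.721 3.515 -1.321
endloop
endfacet
facet normal -0.249 -0.897 0.365
outer loop
vertex -3.279 2.79 -2.118
vertex -3.67 3.866 0.26
vertex -4.721 3.515 -1.321
endloop
endfacet
facet normal -0.801 0.403 0.443
outer loop
vertex -4.721 3.515 -1.321
vertex -3.341 5.05 -0.222
vertex -4.392 4.699 -1.802
endloop
endfacet
facet normal -0.544 -0.182 -0.819
outer loop
vertex -4.392 4.699 -1.802
vertex -3.279 2.79 -2.118
vertex -4.721 3.515 -1.321
endloop
endfacet
facet normal 0.544 0.182 0.819
outer loop
vertex -3.67 3.866 0.26
vertex -1.899 4.325 -1.019
vertex -3.341 5.05 -0.222
endloop
endfacet
facet normal -0.249 -0.897 0.365
outer loop
vertex -2.228 3.141 -0.538
vertex -3.67 3.866 0.26
vertex -3.279 2.79 -2.118
endloop
endfacet
facet normal 0.544 0.181 0.819
outer loop
vertex -2.228 3.141 -0.538
vertex -1.899 4.325 -1.019
vertex -3.67 3.866 0.26
endloop
endfacet
facet normal 0.249 0.897 -0.365
outer loop
vertex -3.341 5.05 -0.222
vertex -1.899 4.325 -1.019
vertex -4.392 4.699 -1.802
endloop
endfacet
facet normal -0.545 -0.182 -0.819
outer loop
vertex -2.95 3.974 -2.6
vertex -3.279 2.79 -2.118
vertex -4.392 4.699 -1.802
endloop
endfacet
facet normal 0.249 0.897 -0.365
outer loop
vertex -4.392 4.699 -1.802
vertex -1.899 4.325 -1.019
vertex -2.95 3.974 -2.6
endloop
endfacet
facet normal 0.801 -0.403 -0.443
outer loop
vertex -2.95 3.974 -2.6
vertex -2.228 3.141 -0.538
vertex -3.279 2.79 -2.118
endloop
endfacet
facet normal 0.801 -0.403 -0.443
outer loop
vertex -1.899 4.325 -1.019
vertex -2.228 3.141 -0.538
vertex -2.95 3.974 -2.6
endloop
endfacet

endsolid


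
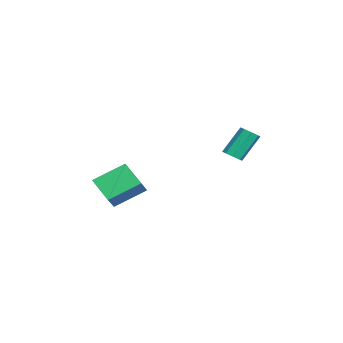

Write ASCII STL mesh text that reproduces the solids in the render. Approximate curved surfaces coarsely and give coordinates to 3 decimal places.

solid 
facet normal 0.311 -0.515 -0.799
outer loop
vertex -0.68 2.305 3.017
vertex -0.997 2.627 2.686
vertex -0.471 2.651 2.875
endloop
endfacet
facet normal 0.816 -0.287 0.501
outer loop
vertex -0.68 2.305 3.017
vertex -0.471 2.651 2.875
vertex -1.226 3.21 4.424
endloop
endfacet
facet normal 0.815 -0.290 0.502
outer loop
vertex -1.226 3.21 4.424
vertex -0.471 2.651 2.875
vertex -1.016 3.556 4.283
endloop
endfacet
facet normal -0.309 0.514 0.800
outer loop
vertex -1.226 3.21 4.424
vertex -1.016 3.556 4.283
vertex -1.543 3.533 4.094
endloop
endfacet
facet normal 0.311 -0.515 -0.799
outer loop
vertex -0.471 2.651 2.875
vertex -0.997 2.627 2.686
vertex -0.569 2.983 2.623
endloop
endfacet
facet normal 0.923 0.365 0.122
outer loop
vertex -0.471 2.651 2.875
vertex -0.569 2.983 2.623
vertex -1.016 3.556 4.283
endloop
endfacet
facet normal 0.922 0.367 0.122
outer loop
vertex -1.016 3.556 4.283
vertex -0.569 2.983 2.623
vertex -1.115 3.889 4.03
endloop
endfacet
facet normal -0.309 0.515 0.799
outer loop
vertex -1.016 3.556 4.283
vertex -1.115 3.889 4.03
vertex -1.543 3.533 4.094
endloop
endfacet
facet normal 0.310 -0.514 -0.800
outer loop
vertex -0.569 2.983 2.623
vertex -0.997 2.627 2.686
vertex -0.919 3.107 2.408
endloop
endfacet
facet normal 0.489 0.807 -0.330
outer loop
vertex -0.569 2.983 2.623
vertex -0.919 3.107 2.408
vertex -1.115 3.889 4.03
endloop
endfacet
facet normal 0.488 0.808 -0.330
outer loop
vertex -1.115 3.889 4.03
vertex -0.919 3.107 2.408
vertex -1.464 4.012 3.815
endloop
endfacet
facet normal -0.310 0.516 0.798
outer loop
vertex -1.115 3.889 4.03
vertex -1.464 4.012 3.815
vertex -1.543 3.533 4.094
endloop
endfacet
facet normal 0.310 -0.514 -0.800
outer loop
vertex -0.919 3.107 2.408
vertex -0.997 2.627 2.686
vertex -1.314 2.95 2.356
endloop
endfacet
facet normal -0.231 0.775 -0.588
outer loop
vertex -0.919 3.107 2.408
vertex -1.314 2.95 2.356
vertex -1.464 4.012 3.815
endloop
endfacet
facet normal -0.230 0.775 -0.588
outer loop
vertex -1.464 4.012 3.815
vertex -1.314 2.95 2.356
vertex -1.86 3.855 3.763
endloop
endfacet
facet normal -0.310 0.516 0.799
outer loop
vertex -1.464 4.012 3.815
vertex -1.86 3.855 3.763
vertex -1.543 3.533 4.094
endloop
endfacet
facet normal 0.309 -0.514 -0.800
outer loop
vertex -1.314 2.95 2.356
vertex -0.997 2.627 2.686
vertex -1.524 2.604 2.497
endloop
endfacet
facet normal -0.815 0.290 -0.502
outer loop
vertex -1.314 2.95 2.356
vertex -1.524 2.604 2.497
vertex -1.86 3.855 3.763
endloop
endfacet
facet normal -0.816 0.288 -0.501
outer loop
vertex -1.86 3.855 3.763
vertex -1.524 2.604 2.497
vertex -2.069 3.509 3.905
endloop
endfacet
facet normal -0.311 0.515 0.799
outer loop
vertex -1.86 3.855 3.763
vertex -2.069 3.509 3.905
vertex -1.543 3.533 4.094
endloop
endfacet
facet normal 0.309 -0.515 -0.799
outer loop
vertex -1.524 2.604 2.497
vertex -0.997 2.627 2.686
vertex -1.425 2.271 2.75
endloop
endfacet
facet normal -0.922 -0.367 -0.121
outer loop
vertex -1.524 2.604 2.497
vertex -1.425 2.271 2.75
vertex -2.069 3.509 3.905
endloop
endfacet
facet normal -0.923 -0.365 -0.123
outer loop
vertex -2.069 3.509 3.905
vertex -1.425 2.271 2.75
vertex -1.971 3.177 4.157
endloop
endfacet
facet normal -0.311 0.515 0.799
outer loop
vertex -2.069 3.509 3.905
vertex -1.971 3.177 4.157
vertex -1.543 3.533 4.094
endloop
endfacet
facet normal 0.310 -0.516 -0.798
outer loop
vertex -1.425 2.271 2.75
vertex -0.997 2.627 2.686
vertex -1.076 2.148 2.965
endloop
endfacet
facet normal -0.488 -0.808 0.331
outer loop
vertex -1.425 2.271 2.75
vertex -1.076 2.148 2.965
vertex -1.971 3.177 4.157
endloop
endfacet
facet normal -0.489 -0.808 0.330
outer loop
vertex -1.971 3.177 4.157
vertex -1.076 2.148 2.965
vertex -1.621 3.053 4.372
endloop
endfacet
facet normal -0.310 0.514 0.800
outer loop
vertex -1.971 3.177 4.157
vertex -1.621 3.053 4.372
vertex -1.543 3.533 4.094
endloop
endfacet
facet normal 0.310 -0.516 -0.799
outer loop
vertex -1.076 2.148 2.965
vertex -0.997 2.627 2.686
vertex -0.68 2.305 3.017
endloop
endfacet
facet normal 0.230 -0.775 0.588
outer loop
vertex -1.076 2.148 2.965
vertex -0.68 2.305 3.017
vertex -1.621 3.053 4.372
endloop
endfacet
facet normal 0.231 -0.775 0.588
outer loop
vertex -1.621 3.053 4.372
vertex -0.68 2.305 3.017
vertex -1.226 3.21 4.424
endloop
endfacet
facet normal -0.310 0.514 0.800
outer loop
vertex -1.621 3.053 4.372
vertex -1.226 3.21 4.424
vertex -1.543 3.533 4.094
endloop
endfacet
facet normal -0.664 -0.496 0.559
outer loop
vertex -1.608 -2.586 1.939
vertex -2.586 -2.314 1.019
vertex -1.183 -4.209 1.005
endloop
endfacet
facet normal 0.714 -0.199 0.671
outer loop
vertex -0.134 -3.426 0.121
vertex -1.608 -2.586 1.939
vertex -1.183 -4.209 1.005
endloop
endfacet
facet normal -0.664 -0.496 0.560
outer loop
vertex -1.183 -4.209 1.005
vertex -2.586 -2.314 1.019
vertex -2.162 -3.937 0.086
endloop
endfacet
facet normal 0.221 -0.845 -0.486
outer loop
vertex -2.162 -3.937 0.086
vertex -0.134 -3.426 0.121
vertex -1.183 -4.209 1.005
endloop
endfacet
facet normal -0.222 0.846 0.486
outer loop
vertex -1.608 -2.586 1.939
vertex -1.537 -1.531 0.135
vertex -2.586 -2.314 1.019
endloop
endfacet
facet normal 0.714 -0.199 0.671
outer loop
vertex -0.558 -1.803 1.054
vertex -1.608 -2.586 1.939
vertex -0.134 -3.426 0.121
endloop
endfacet
facet normal -0.221 0.846 0.486
outer loop
vertex -0.558 -1.803 1.054
vertex -1.537 -1.531 0.135
vertex -1.608 -2.586 1.939
endloop
endfacet
facet normal -0.714 0.199 -0.671
outer loop
vertex -2.586 -2.314 1.019
vertex -1.537 -1.531 0.135
vertex -2.162 -3.937 0.086
endloop
endfacet
facet normal 0.221 -0.846 -0.485
outer loop
vertex -1.112 -3.154 -0.799
vertex -0.134 -3.426 0.121
vertex -2.162 -3.937 0.086
endloop
endfacet
facet normal -0.714 0.199 -0.671
outer loop
vertex -2.162 -3.937 0.086
vertex -1.537 -1.531 0.135
vertex -1.112 -3.154 -0.799
endloop
endfacet
facet normal 0.664 0.495 -0.560
outer loop
vertex -1.112 -3.154 -0.799
vertex -0.558 -1.803 1.054
vertex -0.134 -3.426 0.121
endloop
endfacet
facet normal 0.664 0.496 -0.560
outer loop
vertex -1.537 -1.531 0.135
vertex -0.558 -1.803 1.054
vertex -1.112 -3.154 -0.799
endloop
endfacet

endsolid


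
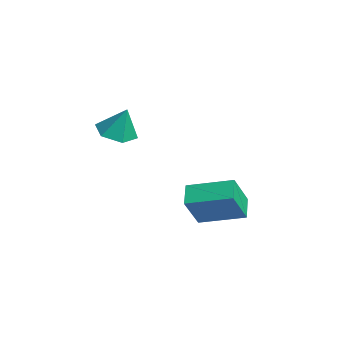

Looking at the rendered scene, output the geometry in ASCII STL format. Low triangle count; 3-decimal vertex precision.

solid 
facet normal -0.305 0.440 -0.845
outer loop
vertex -0.753 0.07 -1.641
vertex 0.099 1.54 -1.183
vertex 0.034 -0.247 -2.09
endloop
endfacet
facet normal -0.485 -0.835 -0.260
outer loop
vertex 0.501 -0.92 -0.797
vertex -0.753 0.07 -1.641
vertex 0.034 -0.247 -2.09
endloop
endfacet
facet normal -0.304 0.440 -0.845
outer loop
vertex 0.034 -0.247 -2.09
vertex 0.099 1.54 -1.183
vertex 0.887 1.223 -1.632
endloop
endfacet
facet normal 0.820 -0.330 -0.468
outer loop
vertex 0.887 1.223 -1.632
vertex 0.501 -0.92 -0.797
vertex 0.034 -0.247 -2.09
endloop
endfacet
facet normal -0.820 0.330 0.468
outer loop
vertex -0.753 0.07 -1.641
vertex 0.566 0.867 0.11
vertex 0.099 1.54 -1.183
endloop
endfacet
facet normal -0.484 -0.835 -0.260
outer loop
vertex -0.287 -0.603 -0.348
vertex -0.753 0.07 -1.641
vertex 0.501 -0.92 -0.797
endloop
endfacet
facet normal -0.820 0.330 0.467
outer loop
vertex -0.287 -0.603 -0.348
vertex 0.566 0.867 0.11
vertex -0.753 0.07 -1.641
endloop
endfacet
facet normal 0.484 0.835 0.260
outer loop
vertex 0.099 1.54 -1.183
vertex 0.566 0.867 0.11
vertex 0.887 1.223 -1.632
endloop
endfacet
facet normal 0.820 -0.330 -0.467
outer loop
vertex 1.353 0.55 -0.339
vertex 0.501 -0.92 -0.797
vertex 0.887 1.223 -1.632
endloop
endfacet
facet normal 0.485 0.835 0.260
outer loop
vertex 0.887 1.223 -1.632
vertex 0.566 0.867 0.11
vertex 1.353 0.55 -0.339
endloop
endfacet
facet normal 0.305 -0.440 0.845
outer loop
vertex 1.353 0.55 -0.339
vertex -0.287 -0.603 -0.348
vertex 0.501 -0.92 -0.797
endloop
endfacet
facet normal 0.305 -0.440 0.845
outer loop
vertex 0.566 0.867 0.11
vertex -0.287 -0.603 -0.348
vertex 1.353 0.55 -0.339
endloop
endfacet
facet normal -0.254 -0.247 -0.935
outer loop
vertex -0.202 -3.628 2.566
vertex -0.614 -2.969 2.504
vertex 0.139 -2.979 2.302
endloop
endfacet
facet normal 0.877 -0.312 0.365
outer loop
vertex -0.202 -3.628 2.566
vertex 0.139 -2.979 2.302
vertex -0.306 -2.671 3.636
endloop
endfacet
facet normal -0.254 -0.247 -0.935
outer loop
vertex 0.139 -2.979 2.302
vertex -0.614 -2.969 2.504
vertex -0.273 -2.319 2.24
endloop
endfacet
facet normal 0.832 0.534 0.154
outer loop
vertex 0.139 -2.979 2.302
vertex -0.273 -2.319 2.24
vertex -0.306 -2.671 3.636
endloop
endfacet
facet normal -0.255 -0.246 -0.935
outer loop
vertex -0.273 -2.319 2.24
vertex -0.614 -2.969 2.504
vertex -1.026 -2.31 2.443
endloop
endfacet
facet normal 0.078 0.966 0.245
outer loop
vertex -0.273 -2.319 2.24
vertex -1.026 -2.31 2.443
vertex -0.306 -2.671 3.636
endloop
endfacet
facet normal -0.255 -0.246 -0.935
outer loop
vertex -1.026 -2.31 2.443
vertex -0.614 -2.969 2.504
vertex -1.367 -2.96 2.707
endloop
endfacet
facet normal -0.629 0.552 0.547
outer loop
vertex -1.026 -2.31 2.443
vertex -1.367 -2.96 2.707
vertex -0.306 -2.671 3.636
endloop
endfacet
facet normal -0.255 -0.246 -0.935
outer loop
vertex -1.367 -2.96 2.707
vertex -0.614 -2.969 2.504
vertex -0.955 -3.619 2.768
endloop
endfacet
facet normal -0.583 -0.294 0.757
outer loop
vertex -1.367 -2.96 2.707
vertex -0.955 -3.619 2.768
vertex -0.306 -2.671 3.636
endloop
endfacet
facet normal -0.254 -0.247 -0.935
outer loop
vertex -0.955 -3.619 2.768
vertex -0.614 -2.969 2.504
vertex -0.202 -3.628 2.566
endloop
endfacet
facet normal 0.170 -0.726 0.666
outer loop
vertex -0.955 -3.619 2.768
vertex -0.202 -3.628 2.566
vertex -0.306 -2.671 3.636
endloop
endfacet

endsolid


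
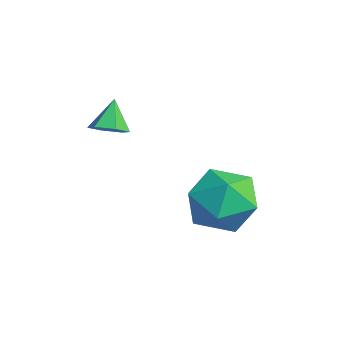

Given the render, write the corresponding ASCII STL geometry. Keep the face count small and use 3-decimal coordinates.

solid 
facet normal 0.467 -0.341 -0.816
outer loop
vertex -0.725 -2.701 -0.946
vertex -1.05 -3.193 -0.926
vertex -1.241 -2.725 -1.231
endloop
endfacet
facet normal -0.082 0.995 0.065
outer loop
vertex -0.725 -2.701 -0.946
vertex -1.241 -2.725 -1.231
vertex -1.55 -2.827 -0.054
endloop
endfacet
facet normal 0.467 -0.341 -0.816
outer loop
vertex -1.241 -2.725 -1.231
vertex -1.05 -3.193 -0.926
vertex -1.566 -3.217 -1.211
endloop
endfacet
facet normal -0.825 0.538 -0.170
outer loop
vertex -1.241 -2.725 -1.231
vertex -1.566 -3.217 -1.211
vertex -1.55 -2.827 -0.054
endloop
endfacet
facet normal 0.467 -0.341 -0.816
outer loop
vertex -1.566 -3.217 -1.211
vertex -1.05 -3.193 -0.926
vertex -1.375 -3.685 -0.906
endloop
endfacet
facet normal -0.944 -0.309 0.117
outer loop
vertex -1.566 -3.217 -1.211
vertex -1.375 -3.685 -0.906
vertex -1.55 -2.827 -0.054
endloop
endfacet
facet normal 0.467 -0.342 -0.816
outer loop
vertex -1.375 -3.685 -0.906
vertex -1.05 -3.193 -0.926
vertex -0.859 -3.66 -0.621
endloop
endfacet
facet normal -0.319 -0.700 0.639
outer loop
vertex -1.375 -3.685 -0.906
vertex -0.859 -3.66 -0.621
vertex -1.55 -2.827 -0.054
endloop
endfacet
facet normal 0.467 -0.342 -0.816
outer loop
vertex -0.859 -3.66 -0.621
vertex -1.05 -3.193 -0.926
vertex -0.534 -3.168 -0.641
endloop
endfacet
facet normal 0.423 -0.244 0.873
outer loop
vertex -0.859 -3.66 -0.621
vertex -0.534 -3.168 -0.641
vertex -1.55 -2.827 -0.054
endloop
endfacet
facet normal 0.467 -0.342 -0.816
outer loop
vertex -0.534 -3.168 -0.641
vertex -1.05 -3.193 -0.926
vertex -0.725 -2.701 -0.946
endloop
endfacet
facet normal 0.541 0.604 0.586
outer loop
vertex -0.534 -3.168 -0.641
vertex -0.725 -2.701 -0.946
vertex -1.55 -2.827 -0.054
endloop
endfacet
facet normal 0.329 0.938 0.113
outer loop
vertex 1.943 -0.156 -2.937
vertex 1.903 -0.278 -1.808
vertex 2.851 -0.542 -2.375
endloop
endfacet
facet normal 0.580 0.650 -0.490
outer loop
vertex 1.943 -0.156 -2.937
vertex 2.851 -0.542 -2.375
vertex 2.55 -1.017 -3.361
endloop
endfacet
facet normal 0.023 0.455 -0.890
outer loop
vertex 1.943 -0.156 -2.937
vertex 2.55 -1.017 -3.361
vertex 1.415 -1.046 -3.405
endloop
endfacet
facet normal -0.574 0.621 -0.534
outer loop
vertex 1.943 -0.156 -2.937
vertex 1.415 -1.046 -3.405
vertex 1.016 -0.589 -2.445
endloop
endfacet
facet normal -0.384 0.919 0.086
outer loop
vertex 1.943 -0.156 -2.937
vertex 1.016 -0.589 -2.445
vertex 1.903 -0.278 -1.808
endloop
endfacet
facet normal 0.946 0.061 -0.318
outer loop
vertex 2.55 -1.017 -3.361
vertex 2.851 -0.542 -2.375
vertex 2.884 -1.671 -2.495
endloop
endfacet
facet normal 0.540 0.527 0.657
outer loop
vertex 2.851 -0.542 -2.375
vertex 1.903 -0.278 -1.808
vertex 2.485 -1.214 -1.535
endloop
endfacet
facet normal -0.614 0.497 0.613
outer loop
vertex 1.903 -0.278 -1.808
vertex 1.016 -0.589 -2.445
vertex 1.35 -1.243 -1.579
endloop
endfacet
facet normal -0.921 0.014 -0.390
outer loop
vertex 1.016 -0.589 -2.445
vertex 1.415 -1.046 -3.405
vertex 1.049 -1.718 -2.565
endloop
endfacet
facet normal 0.044 -0.254 -0.966
outer loop
vertex 1.415 -1.046 -3.405
vertex 2.55 -1.017 -3.361
vertex 1.997 -1.982 -3.132
endloop
endfacet
facet normal 0.574 -0.621 0.534
outer loop
vertex 1.957 -2.104 -2.003
vertex 2.884 -1.671 -2.495
vertex 2.485 -1.214 -1.535
endloop
endfacet
facet normal -0.023 -0.455 0.890
outer loop
vertex 1.957 -2.104 -2.003
vertex 2.485 -1.214 -1.535
vertex 1.35 -1.243 -1.579
endloop
endfacet
facet normal -0.580 -0.650 0.490
outer loop
vertex 1.957 -2.104 -2.003
vertex 1.35 -1.243 -1.579
vertex 1.049 -1.718 -2.565
endloop
endfacet
facet normal -0.329 -0.938 -0.113
outer loop
vertex 1.957 -2.104 -2.003
vertex 1.049 -1.718 -2.565
vertex 1.997 -1.982 -3.132
endloop
endfacet
facet normal 0.384 -0.919 -0.086
outer loop
vertex 1.957 -2.104 -2.003
vertex 1.997 -1.982 -3.132
vertex 2.884 -1.671 -2.495
endloop
endfacet
facet normal 0.921 -0.014 0.390
outer loop
vertex 2.485 -1.214 -1.535
vertex 2.884 -1.671 -2.495
vertex 2.851 -0.542 -2.375
endloop
endfacet
facet normal -0.044 0.254 0.966
outer loop
vertex 1.35 -1.243 -1.579
vertex 2.485 -1.214 -1.535
vertex 1.903 -0.278 -1.808
endloop
endfacet
facet normal -0.946 -0.061 0.318
outer loop
vertex 1.049 -1.718 -2.565
vertex 1.35 -1.243 -1.579
vertex 1.016 -0.589 -2.445
endloop
endfacet
facet normal -0.540 -0.527 -0.657
outer loop
vertex 1.997 -1.982 -3.132
vertex 1.049 -1.718 -2.565
vertex 1.415 -1.046 -3.405
endloop
endfacet
facet normal 0.614 -0.497 -0.613
outer loop
vertex 2.884 -1.671 -2.495
vertex 1.997 -1.982 -3.132
vertex 2.55 -1.017 -3.361
endloop
endfacet

endsolid
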